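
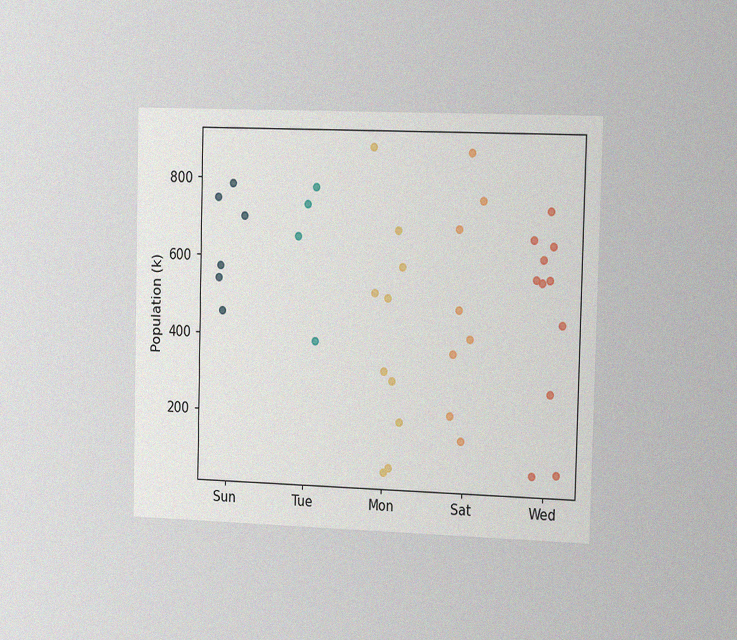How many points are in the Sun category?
The chart is viewed slightly from the right, with some photo noise. Counting the markers in the Sun column gives 6.

6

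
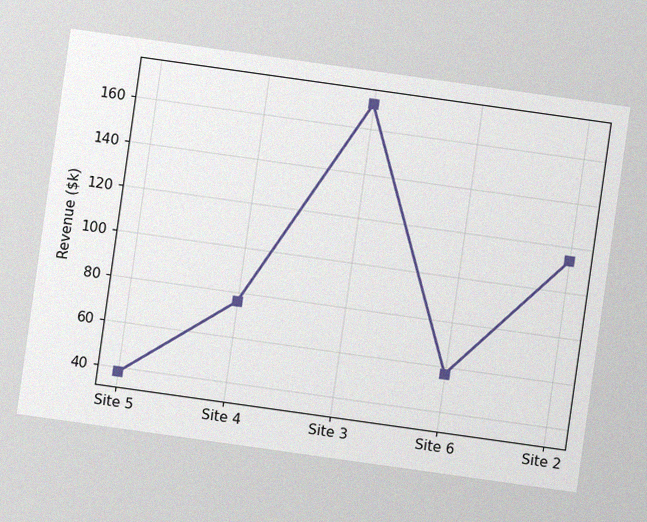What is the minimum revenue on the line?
The chart is tilted about 8° clockwise, with some photo noise. The lowest point is at Site 5, and reading across to the y-axis gives $38k.

$38k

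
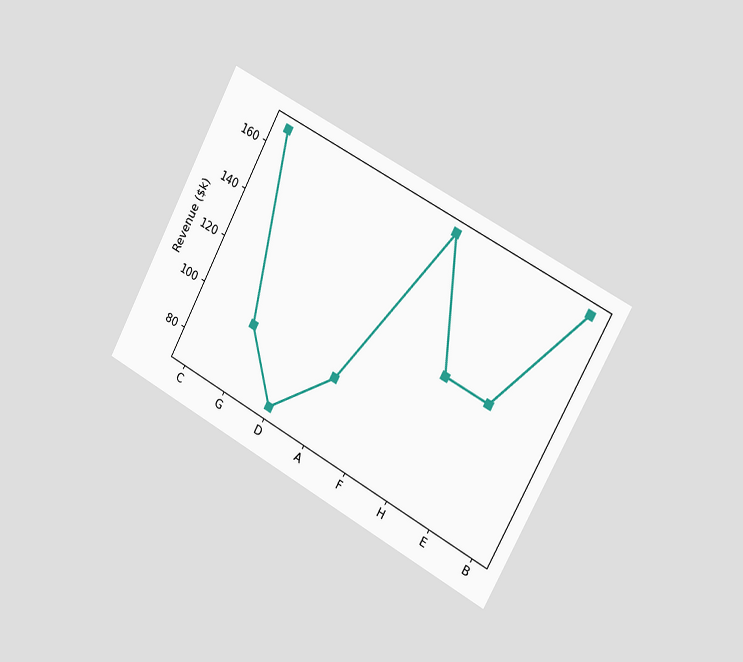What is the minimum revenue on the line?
$72k

The chart is tilted about 28° clockwise and viewed slightly from the right. The lowest point is at D, and reading across to the y-axis gives $72k.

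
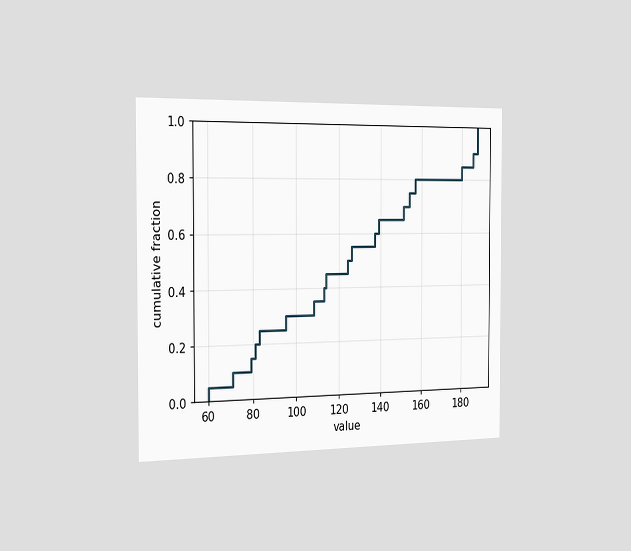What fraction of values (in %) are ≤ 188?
The chart is viewed slightly from the left. At x=188 the ECDF step is at 100%.

100%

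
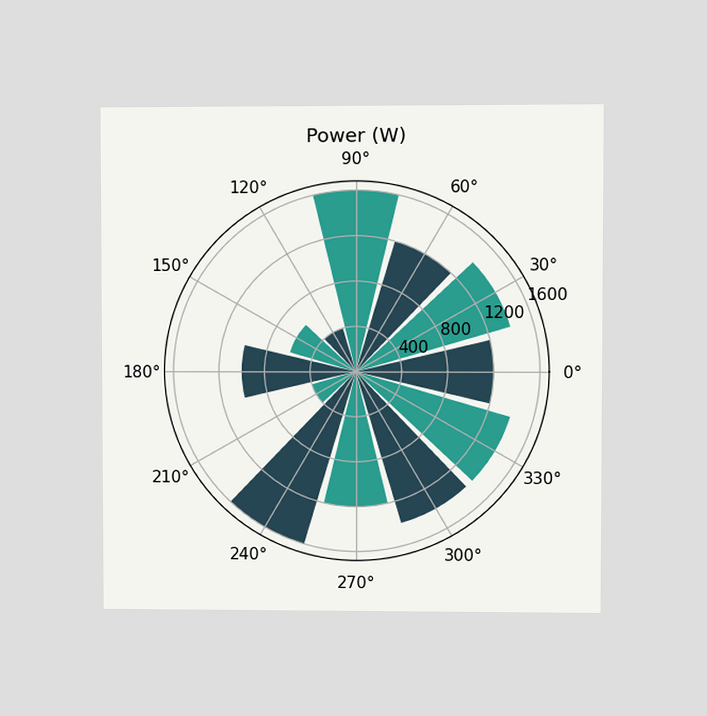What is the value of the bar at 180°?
1000W

The chart is viewed at a slight angle. The bar at 180° reaches 1000W on the radial axis.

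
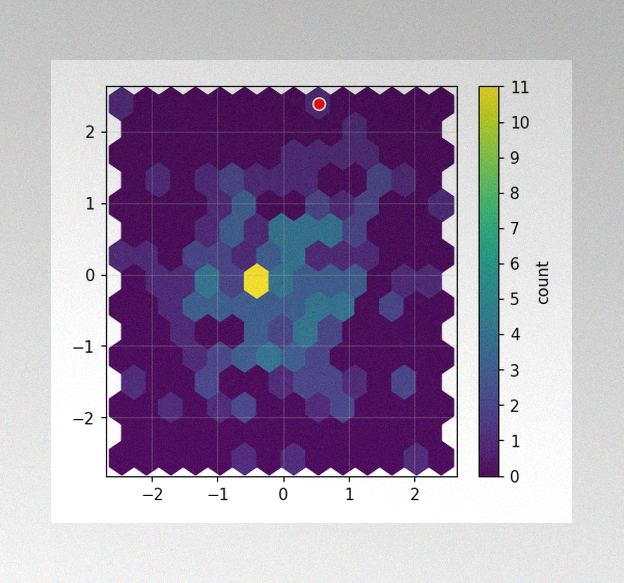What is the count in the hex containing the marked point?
1

The image has some photo noise and uneven lighting. The marked hex reads 1 on the colorbar.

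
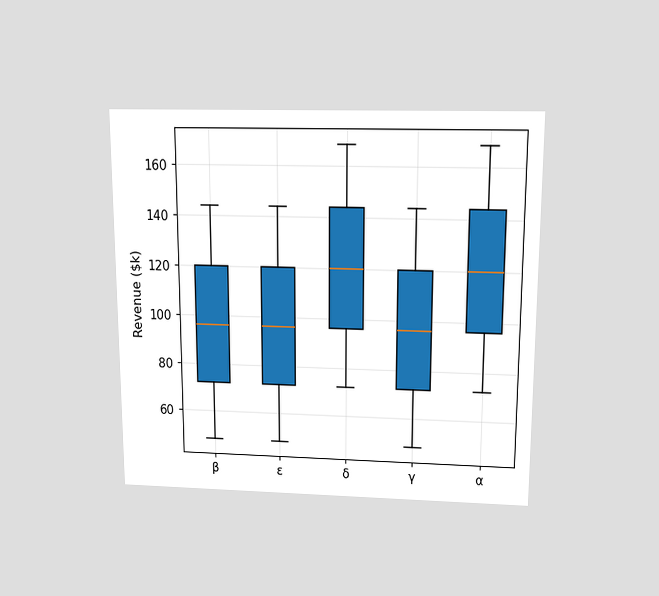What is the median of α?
$120k

The chart is viewed slightly from above. The median line in the α box sits at $120k.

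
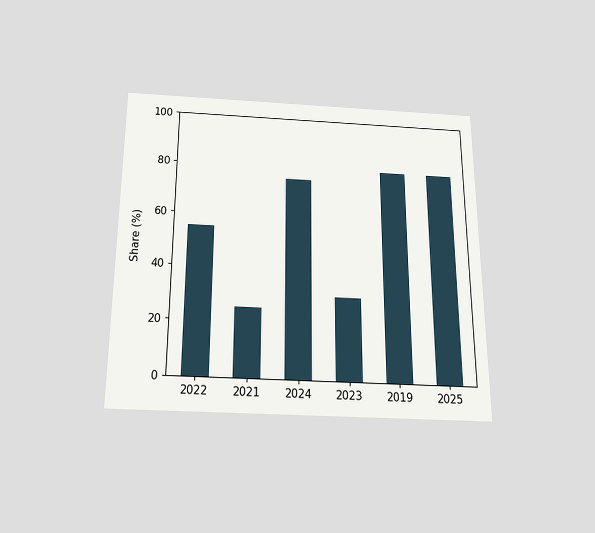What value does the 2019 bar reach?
The chart is viewed slightly from below. Reading along the chart's y-axis, the 2019 bar reaches 80%.

80%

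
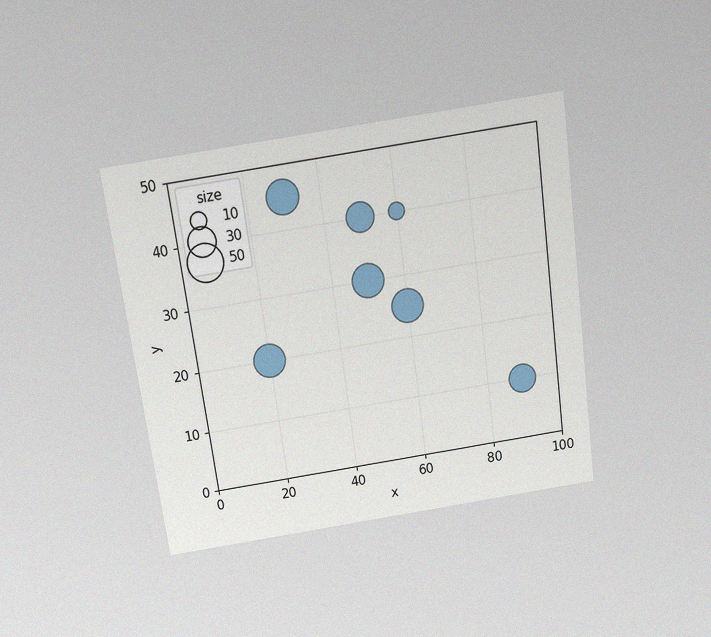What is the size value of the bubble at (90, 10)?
30

The chart is tilted about 8° counter-clockwise and viewed slightly from above, with some photo noise. Matching the bubble at (90, 10) against the size legend gives 30.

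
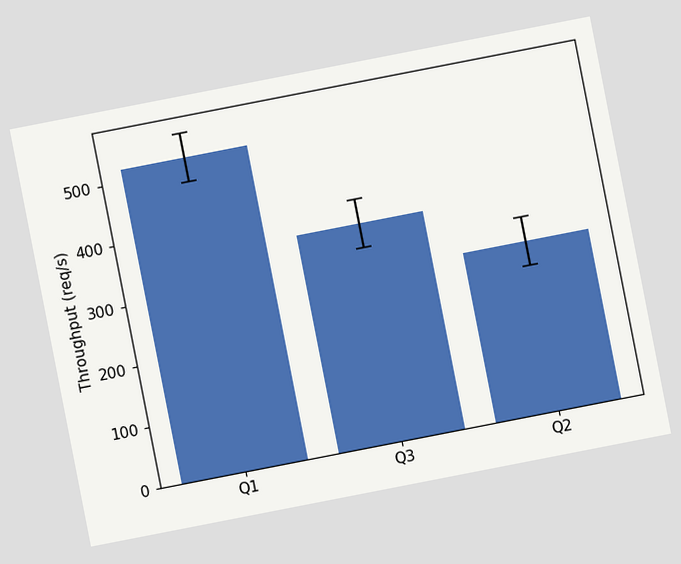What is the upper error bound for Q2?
The chart is tilted about 11° counter-clockwise. The Q2 bar's upper whisker reaches 320req/s.

320req/s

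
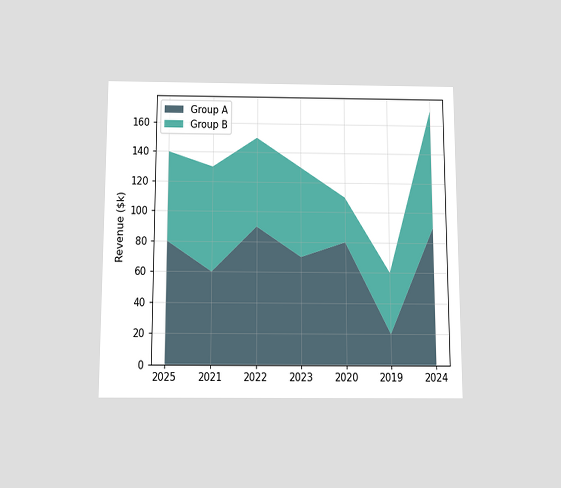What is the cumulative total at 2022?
$150k

The chart is viewed slightly from below. The stacked total at 2022 reaches $150k.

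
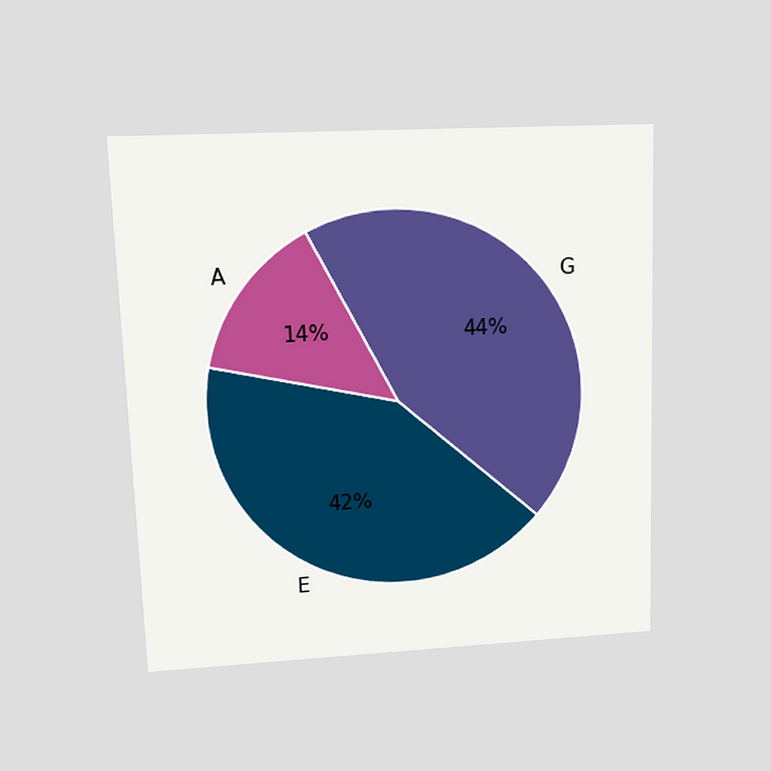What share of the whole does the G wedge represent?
The chart is viewed at a slight angle. The G slice takes up 44% of the pie.

44%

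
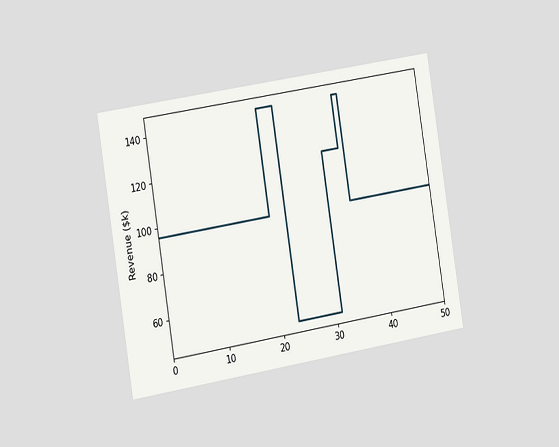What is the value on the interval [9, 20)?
$96k

The chart is tilted about 9° counter-clockwise and viewed slightly from the left. On [9, 20) the step sits at $96k.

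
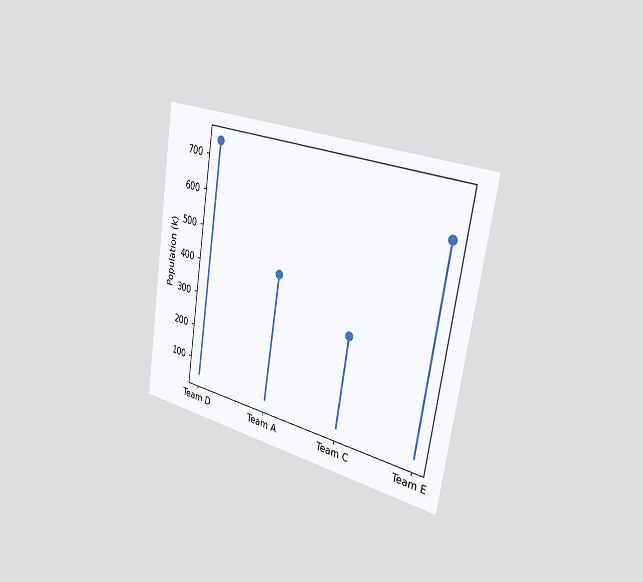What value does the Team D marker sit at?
The chart is tilted about 9° clockwise and viewed slightly from the right. The Team D marker sits at 742k.

742k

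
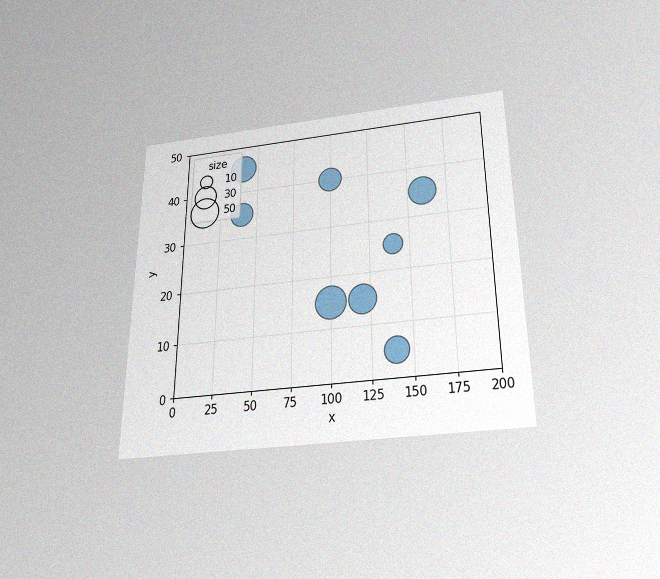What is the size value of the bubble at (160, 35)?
The chart is viewed slightly from below, with some photo noise. Matching the bubble at (160, 35) against the size legend gives 40.

40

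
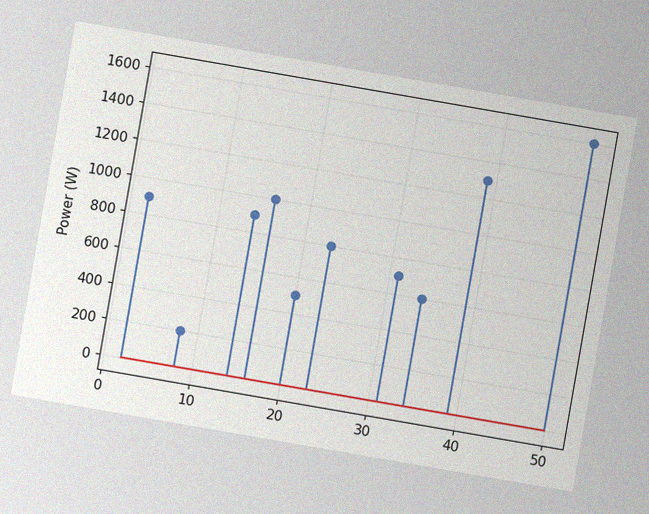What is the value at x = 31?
The chart is tilted about 10° clockwise, with some photo noise. The stem at x=31 reaches 700W.

700W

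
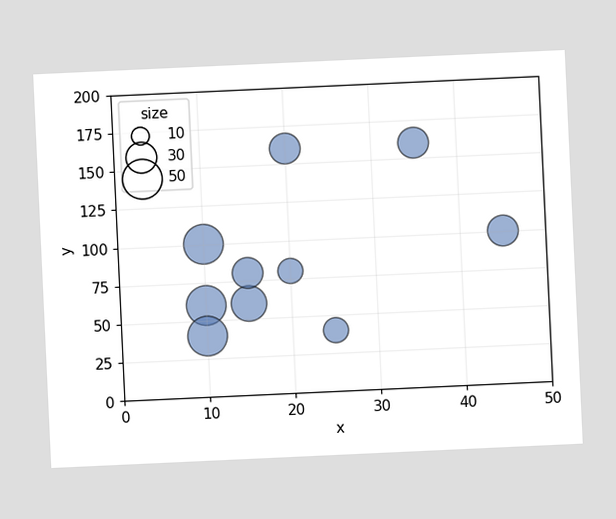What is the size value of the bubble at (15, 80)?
30

The chart is tilted about 3° counter-clockwise. Matching the bubble at (15, 80) against the size legend gives 30.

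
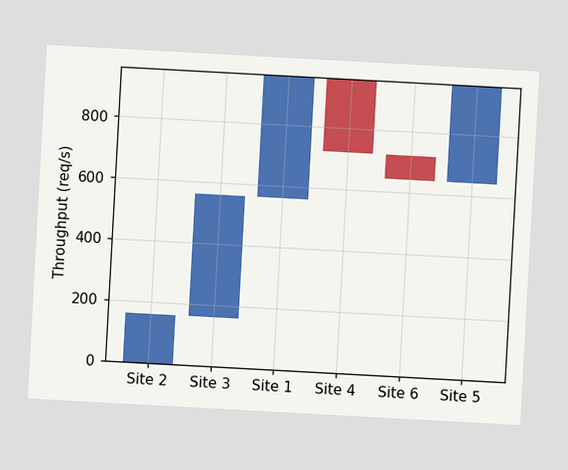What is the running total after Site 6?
640req/s

The chart is tilted about 3° clockwise. After Site 6 the running total reaches 640req/s.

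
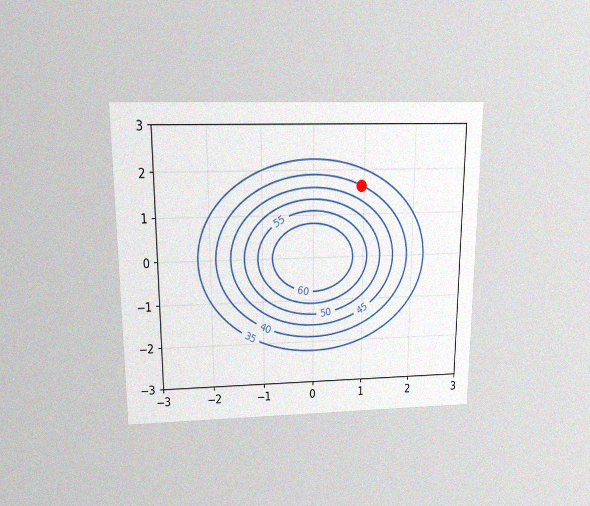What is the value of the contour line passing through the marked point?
40

The chart is viewed slightly from above, with some photo noise. The marked point sits on the contour labelled 40.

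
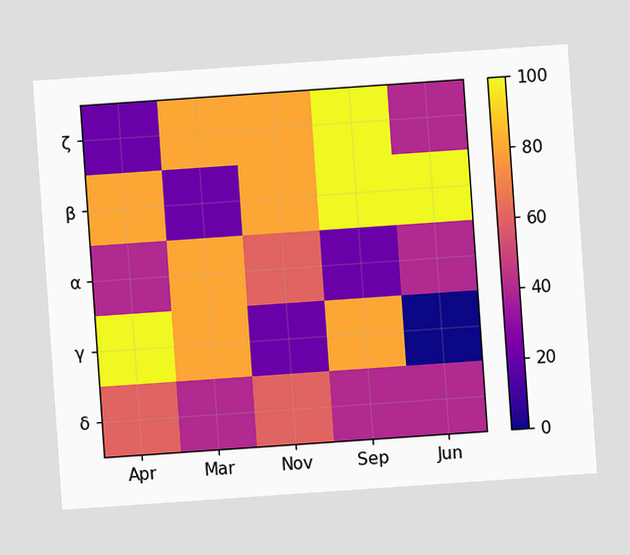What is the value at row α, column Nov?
60

The chart is tilted about 4° counter-clockwise. Matching cell (α, Nov) against the colorbar gives 60.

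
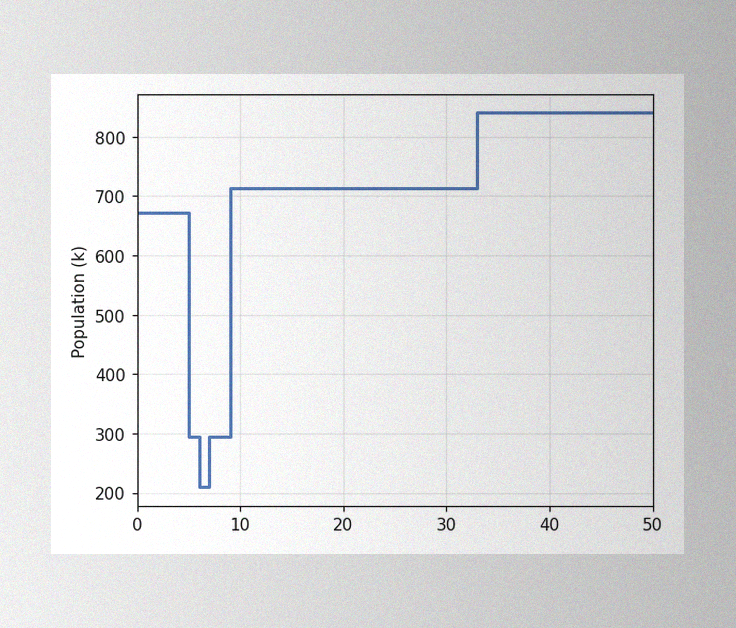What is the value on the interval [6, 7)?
210k

The image has some photo noise and uneven lighting. On [6, 7) the step sits at 210k.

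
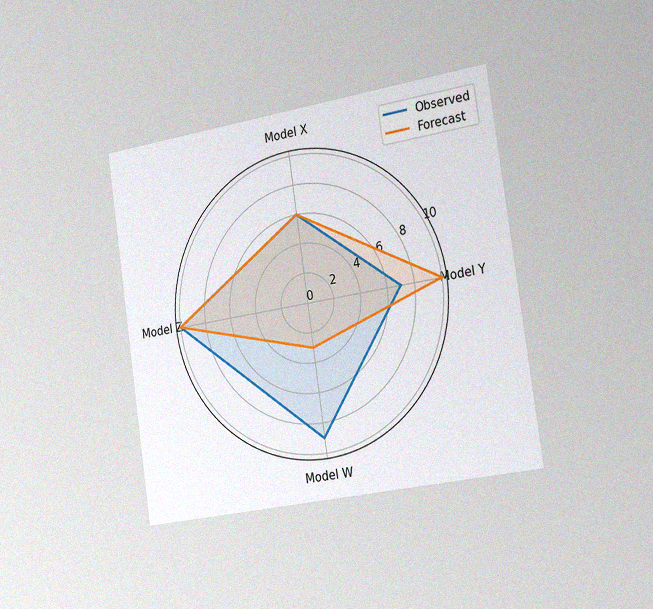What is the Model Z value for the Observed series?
10

The chart is tilted about 8° counter-clockwise and viewed slightly from the right, with some photo noise. On the Model Z axis, Observed reaches 10.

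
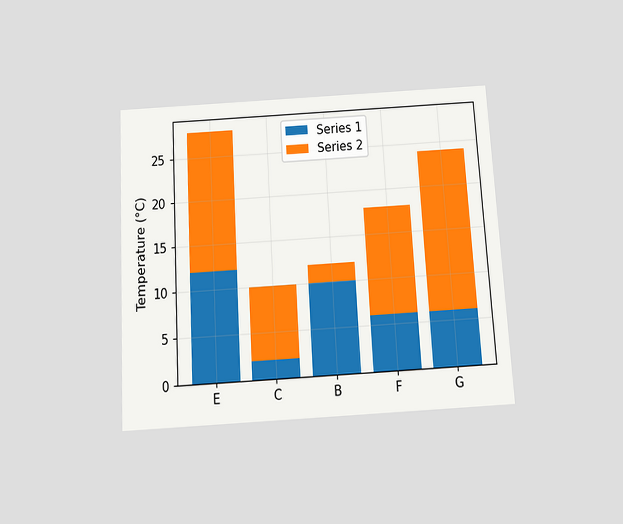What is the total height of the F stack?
18°C

The chart is tilted about 3° counter-clockwise and viewed slightly from below. The F stack's top reaches 18°C on the y-axis.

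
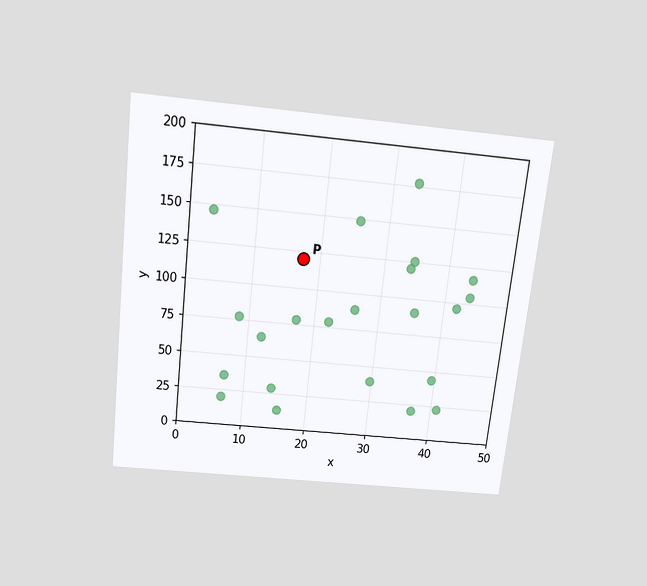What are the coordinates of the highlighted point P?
(17.5, 120)

The chart is tilted about 6° clockwise and viewed slightly from above. Following the gridlines from P to each axis, P sits at (17.5, 120).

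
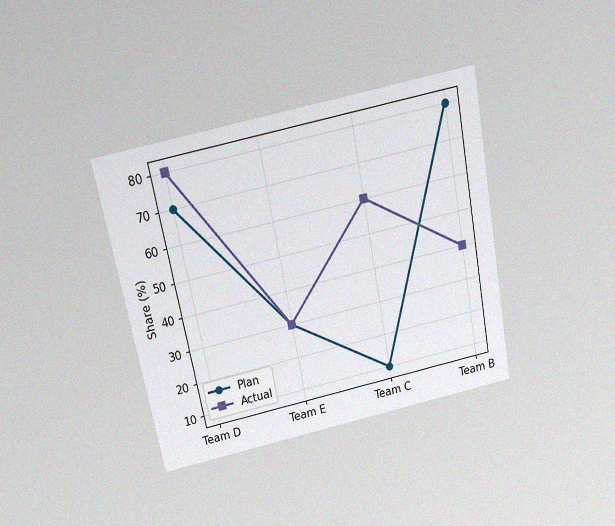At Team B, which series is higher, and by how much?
Plan, by 40%

The chart is tilted about 11° counter-clockwise and viewed slightly from above, with some photo noise. At Team B, Plan sits above the other line by 40%.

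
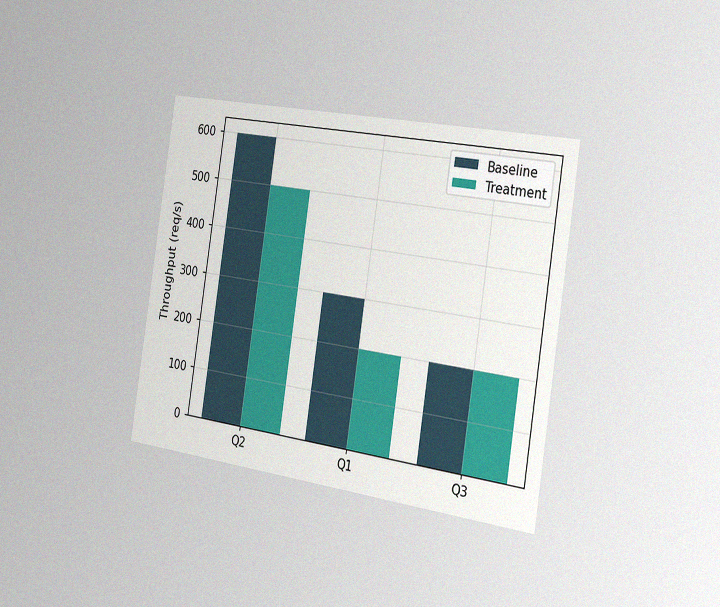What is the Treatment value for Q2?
500req/s

The chart is tilted about 9° clockwise and viewed slightly from the right, with some photo noise. The Treatment bar at Q2 reaches 500req/s on the y-axis.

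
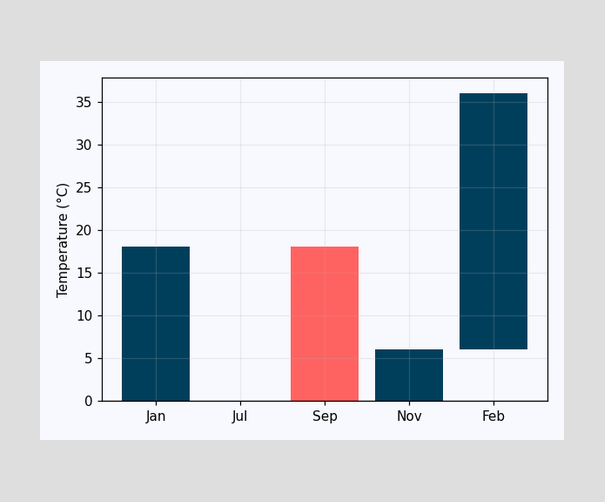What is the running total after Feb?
After Feb the running total reaches 36°C.

36°C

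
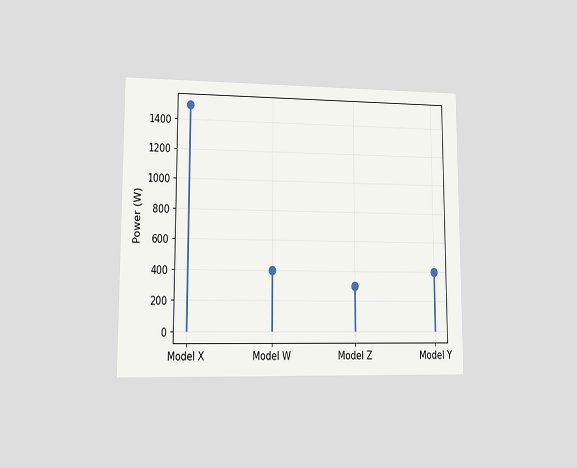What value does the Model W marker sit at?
400W

The chart is viewed at a slight angle. The Model W marker sits at 400W.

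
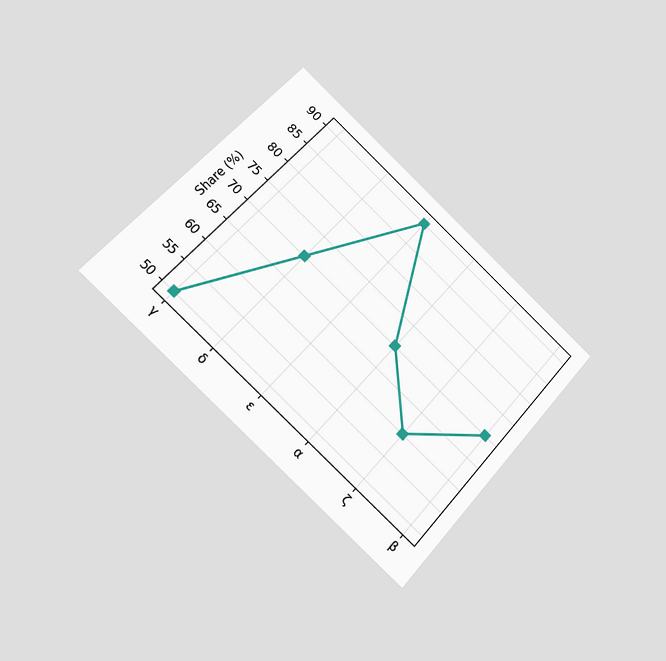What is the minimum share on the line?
50%

The chart is tilted about 42° clockwise and viewed at a slight angle. The lowest point is at γ, and reading across to the y-axis gives 50%.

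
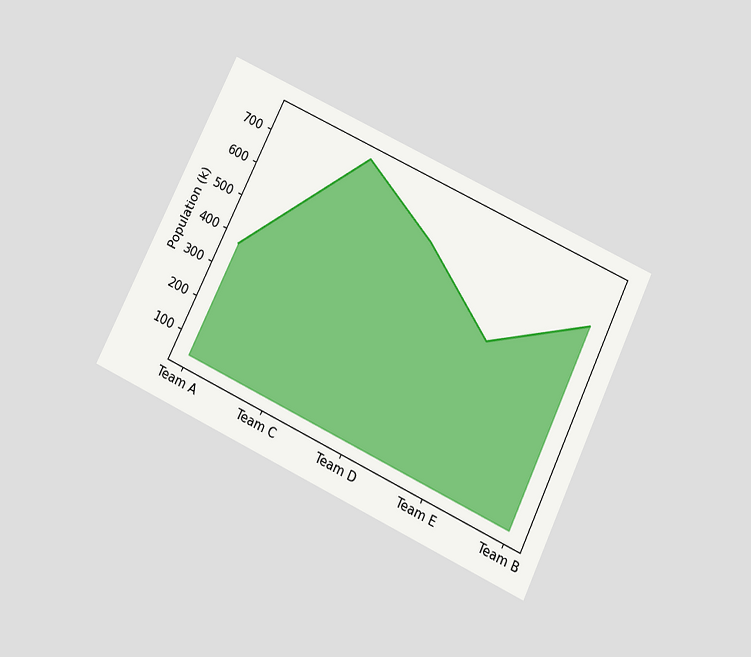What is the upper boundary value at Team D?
The chart is tilted about 26° clockwise and viewed slightly from below. At Team D the upper boundary is at 630k.

630k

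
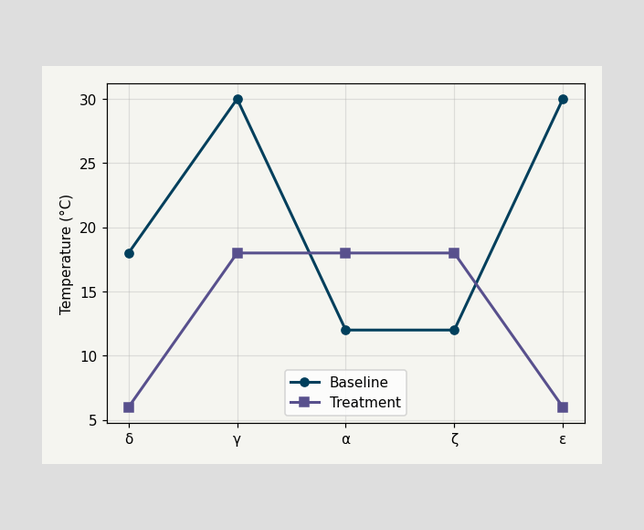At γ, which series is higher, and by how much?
At γ, Baseline sits above the other line by 12°C.

Baseline, by 12°C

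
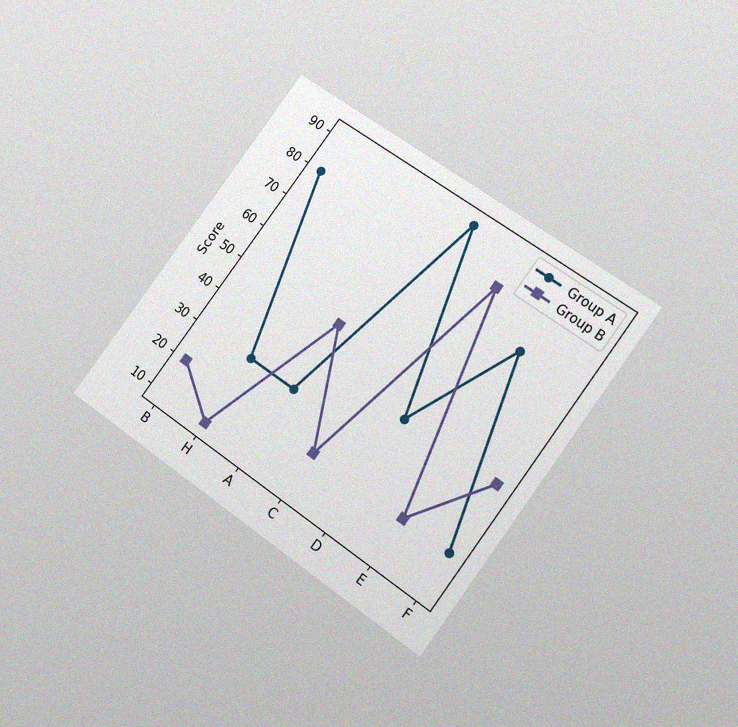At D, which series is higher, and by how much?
Group B, by 40

The chart is tilted about 37° clockwise and viewed at a slight angle, with some photo noise. At D, Group B sits above the other line by 40.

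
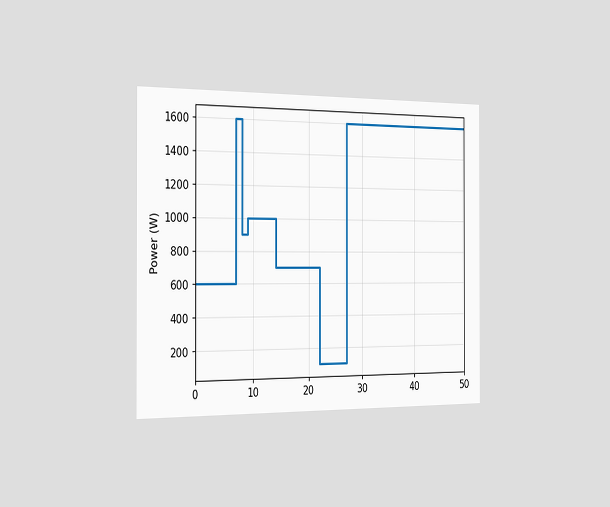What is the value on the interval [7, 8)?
The chart is viewed slightly from the left. On [7, 8) the step sits at 1600W.

1600W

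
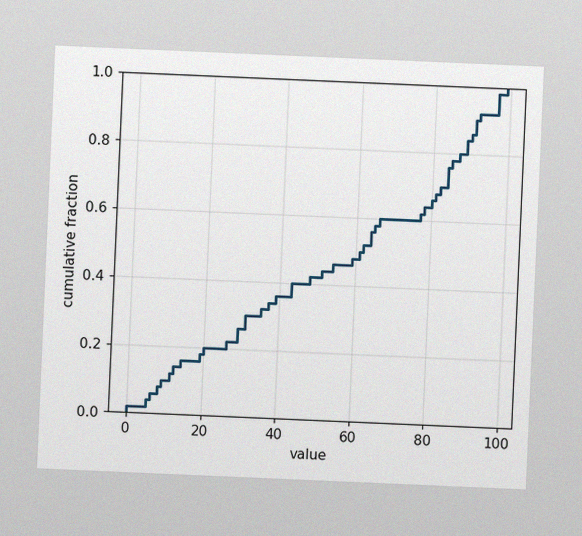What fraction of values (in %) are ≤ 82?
The chart is tilted about 2° clockwise, with some photo noise. At x=82 the ECDF step is at 70%.

70%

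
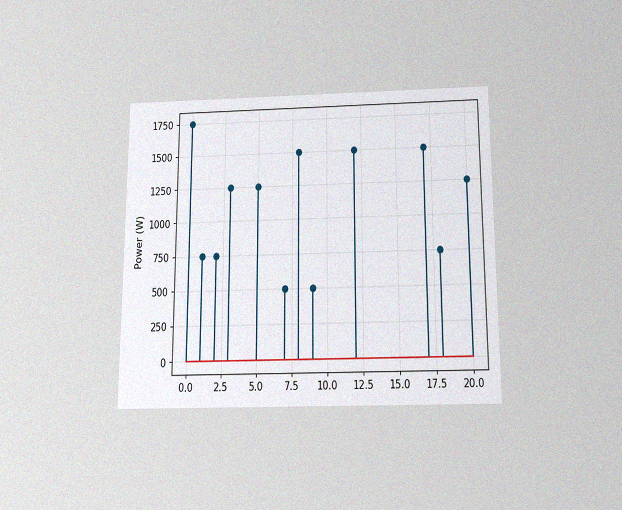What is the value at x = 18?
750W

The chart is viewed slightly from below, with some photo noise. The stem at x=18 reaches 750W.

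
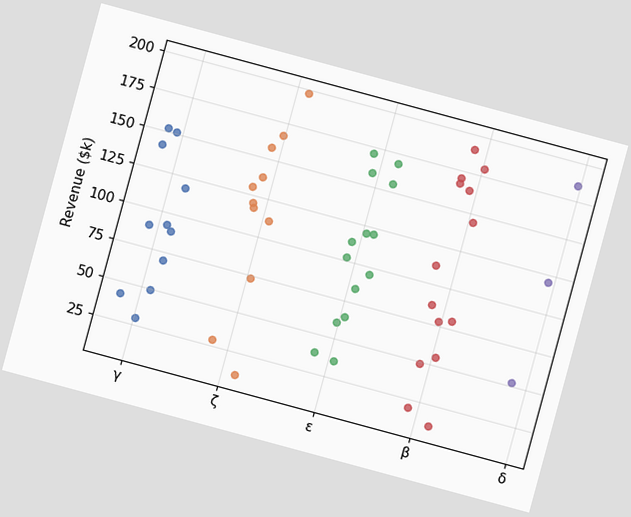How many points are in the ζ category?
11

The chart is tilted about 15° clockwise. Counting the markers in the ζ column gives 11.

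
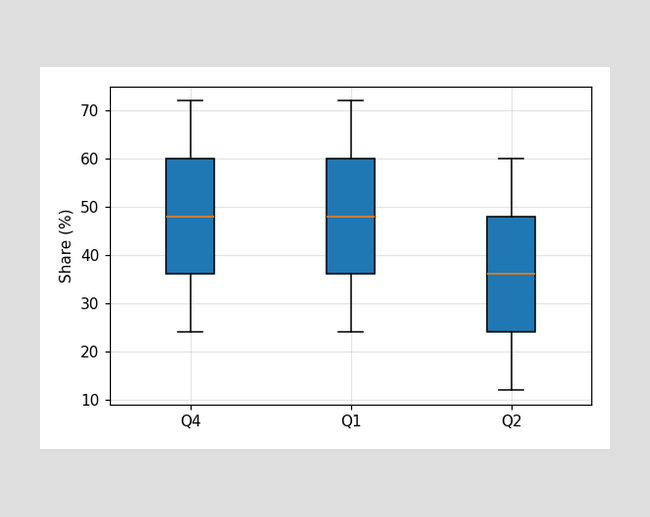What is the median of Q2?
36%

The median line in the Q2 box sits at 36%.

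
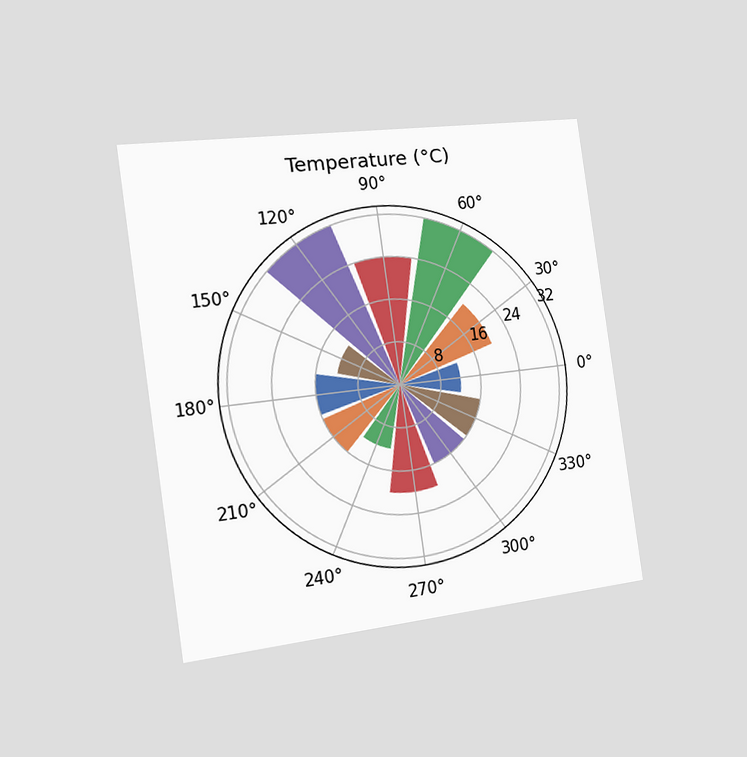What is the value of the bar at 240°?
The chart is tilted about 8° counter-clockwise and viewed slightly from the left. The bar at 240° reaches 12°C on the radial axis.

12°C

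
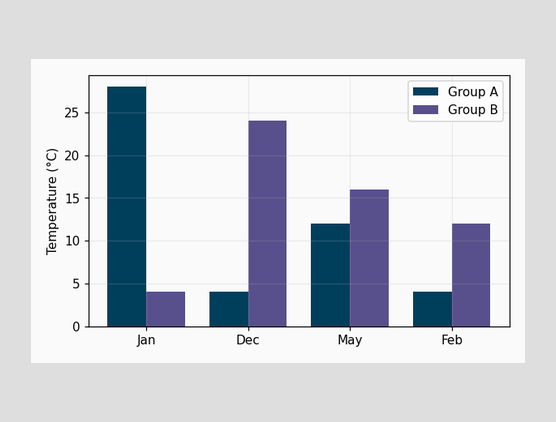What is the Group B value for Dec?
The Group B bar at Dec reaches 24°C on the y-axis.

24°C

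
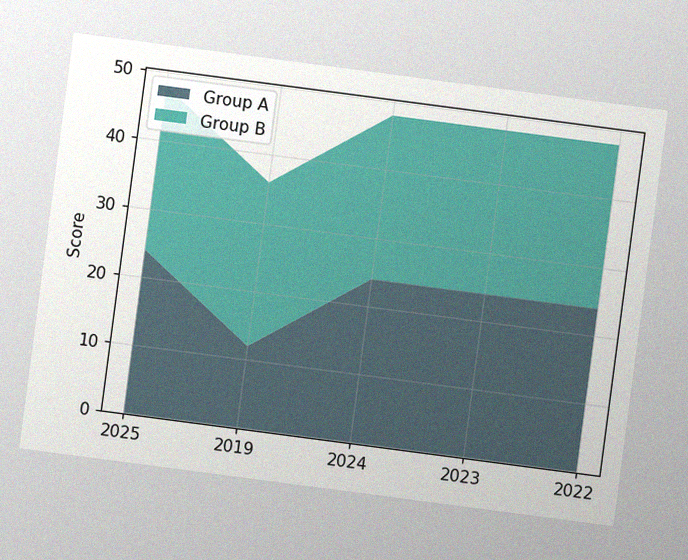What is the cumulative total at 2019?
36

The chart is tilted about 7° clockwise, with some photo noise. The stacked total at 2019 reaches 36.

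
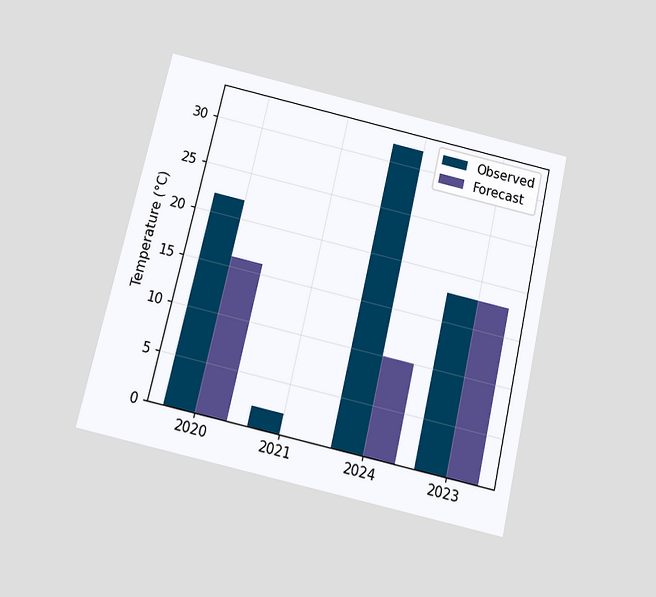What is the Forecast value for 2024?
The chart is tilted about 13° clockwise and viewed slightly from below. The Forecast bar at 2024 reaches 10°C on the y-axis.

10°C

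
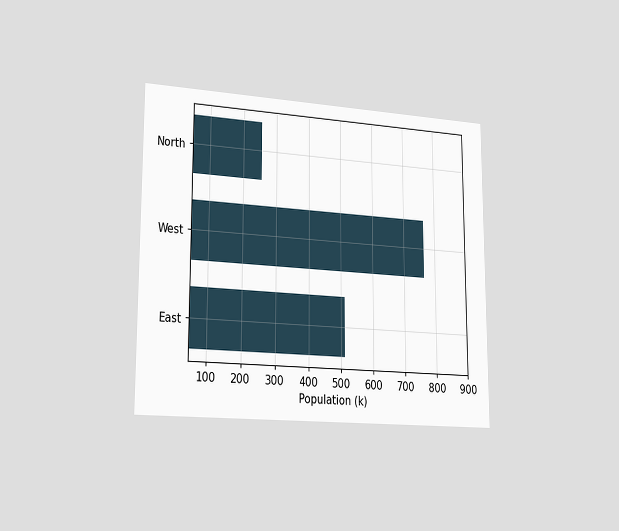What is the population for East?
The chart is viewed slightly from the left. Reading along the chart's x-axis, the East bar reaches 510k.

510k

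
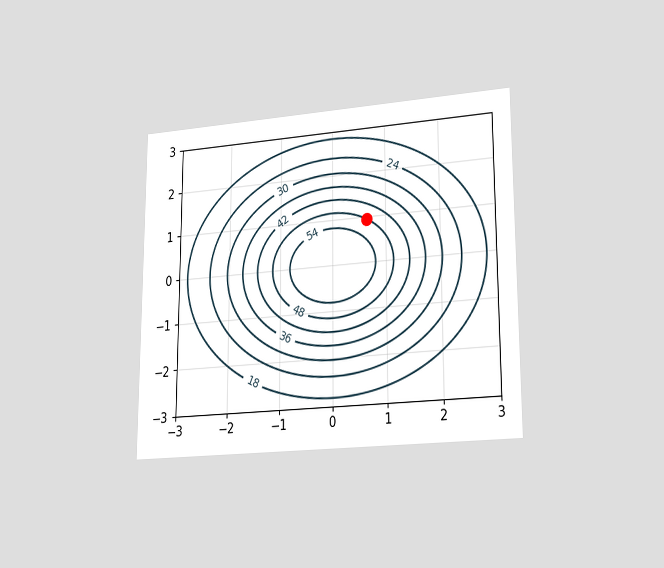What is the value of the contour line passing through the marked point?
48

The chart is viewed at a slight angle. The marked point sits on the contour labelled 48.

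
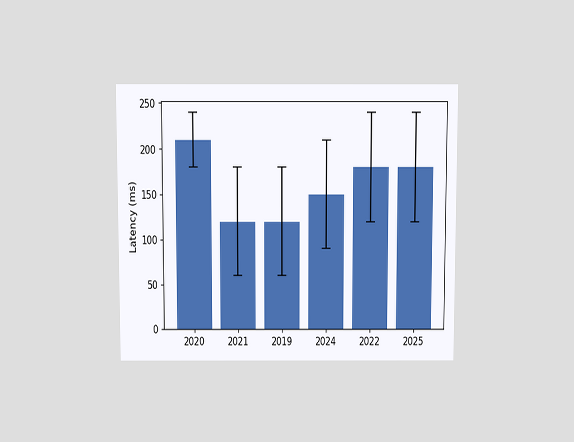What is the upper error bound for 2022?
240ms

The chart is viewed slightly from above. The 2022 bar's upper whisker reaches 240ms.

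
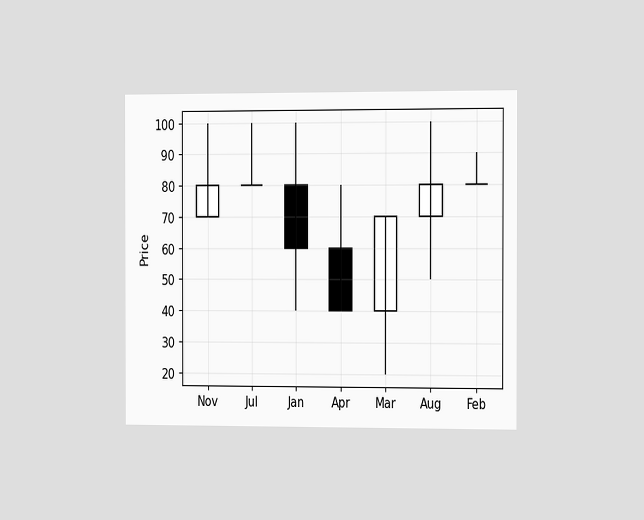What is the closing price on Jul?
The chart is viewed slightly from the right. The Jul candle closes at 80.

80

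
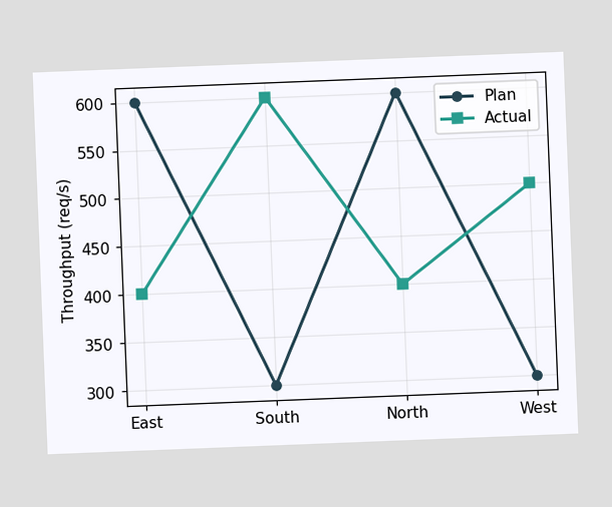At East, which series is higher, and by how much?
The chart is tilted about 2° counter-clockwise. At East, Plan sits above the other line by 200req/s.

Plan, by 200req/s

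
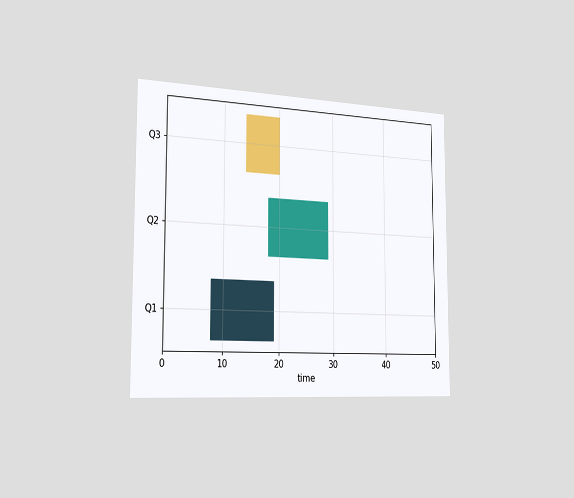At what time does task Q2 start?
The chart is viewed slightly from the left. The Q2 bar begins at t=18.

18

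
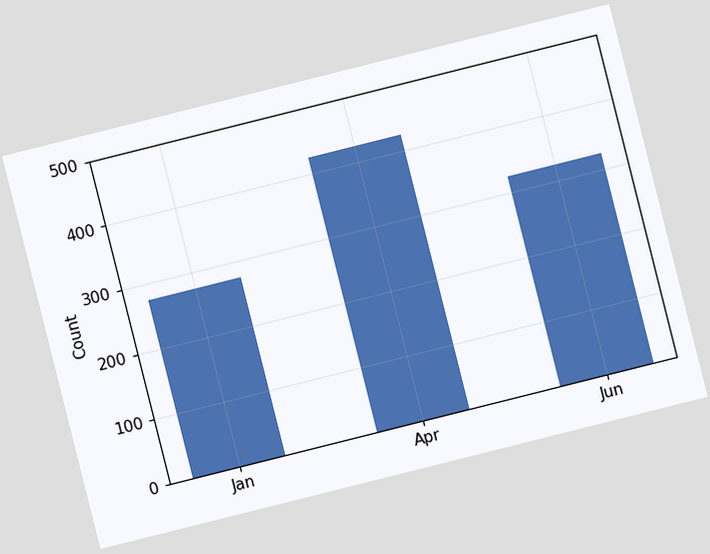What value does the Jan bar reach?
The chart is tilted about 14° counter-clockwise. Reading along the chart's y-axis, the Jan bar reaches 275.

275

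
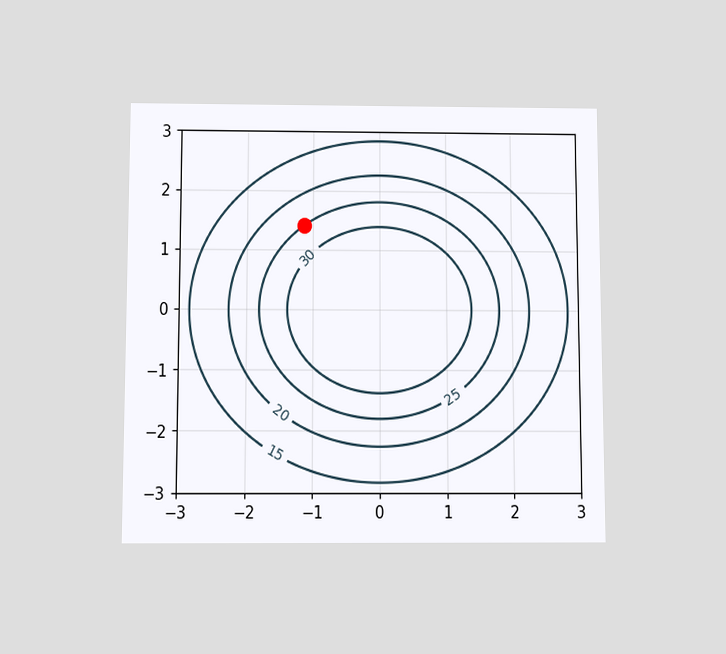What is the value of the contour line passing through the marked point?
The chart is viewed slightly from below. The marked point sits on the contour labelled 25.

25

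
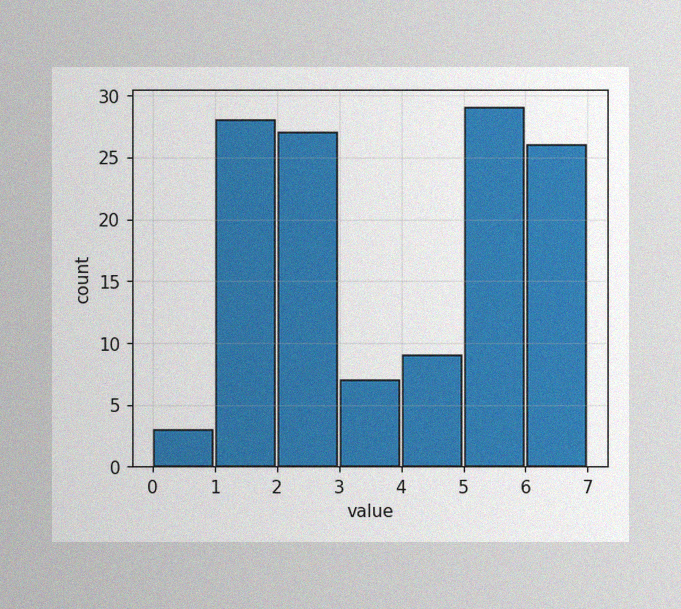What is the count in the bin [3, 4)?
7

The image has some photo noise and uneven lighting. The [3, 4) bin has height 7.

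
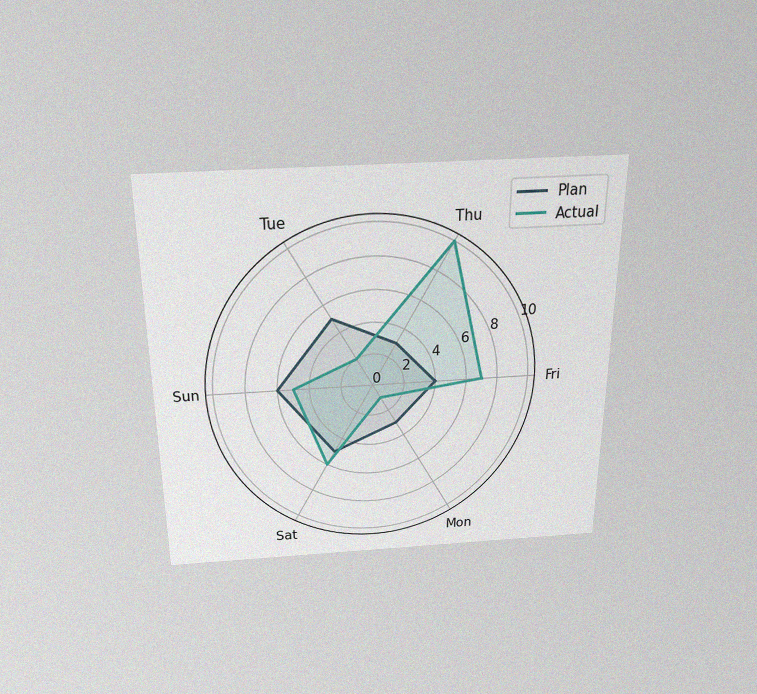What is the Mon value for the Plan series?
3

The chart is viewed slightly from above, with some photo noise. On the Mon axis, Plan reaches 3.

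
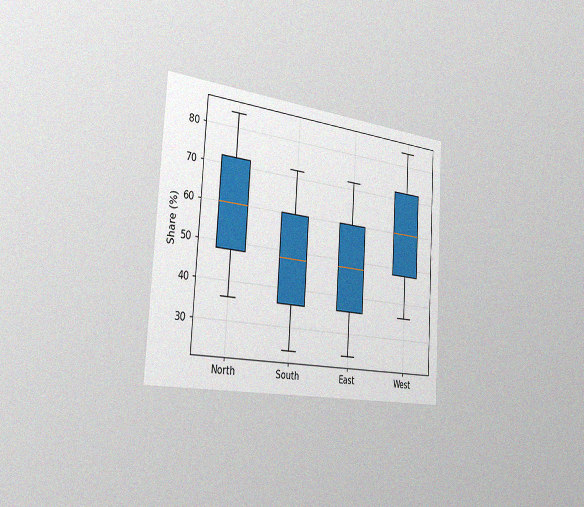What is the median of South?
The chart is tilted about 3° clockwise and viewed slightly from the left, with some photo noise. The median line in the South box sits at 48%.

48%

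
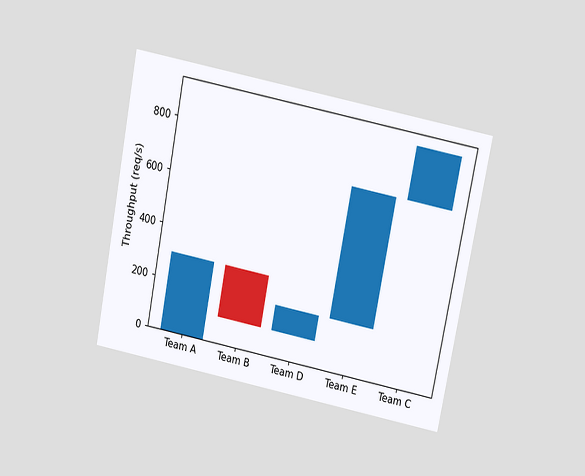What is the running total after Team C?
The chart is tilted about 11° clockwise and viewed slightly from above. After Team C the running total reaches 900req/s.

900req/s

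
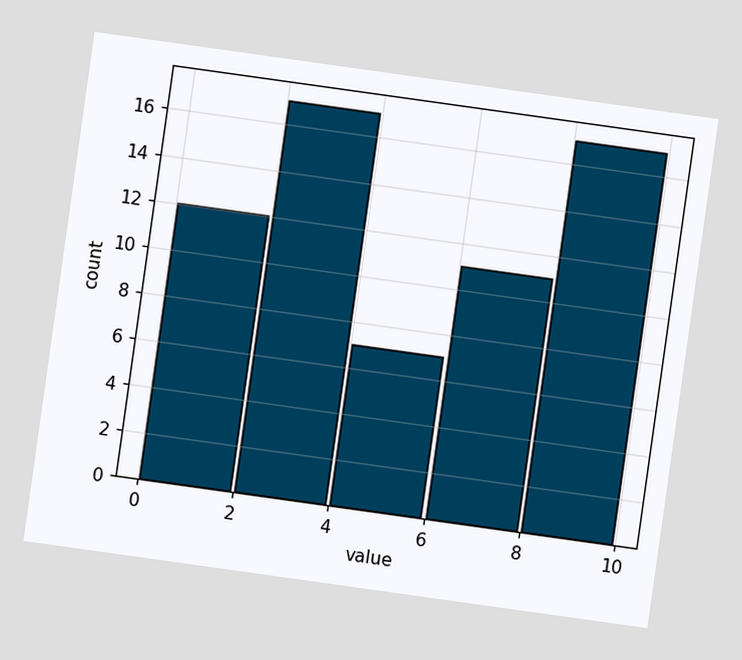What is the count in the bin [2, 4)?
17

The chart is tilted about 8° clockwise. The [2, 4) bin has height 17.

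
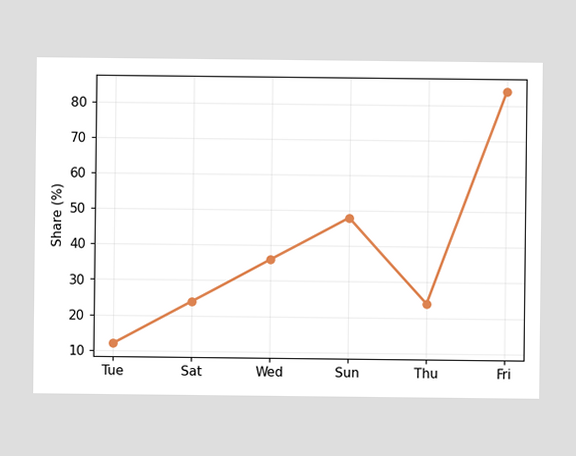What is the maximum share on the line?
84%

The highest point is at Fri, and reading across to the y-axis gives 84%.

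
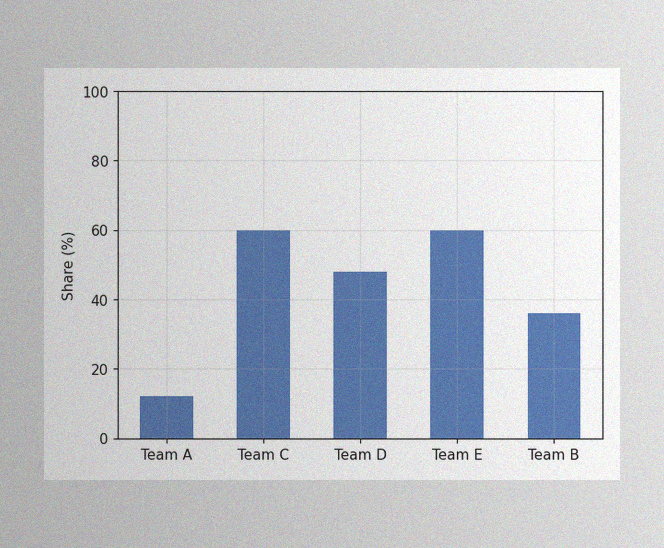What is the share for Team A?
The image has some photo noise and uneven lighting. Reading along the chart's y-axis, the Team A bar reaches 12%.

12%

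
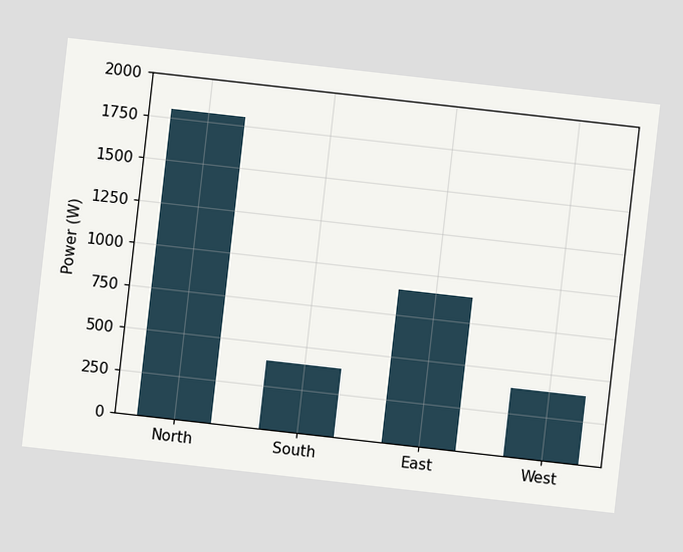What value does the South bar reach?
The chart is tilted about 6° clockwise. Reading along the chart's y-axis, the South bar reaches 400W.

400W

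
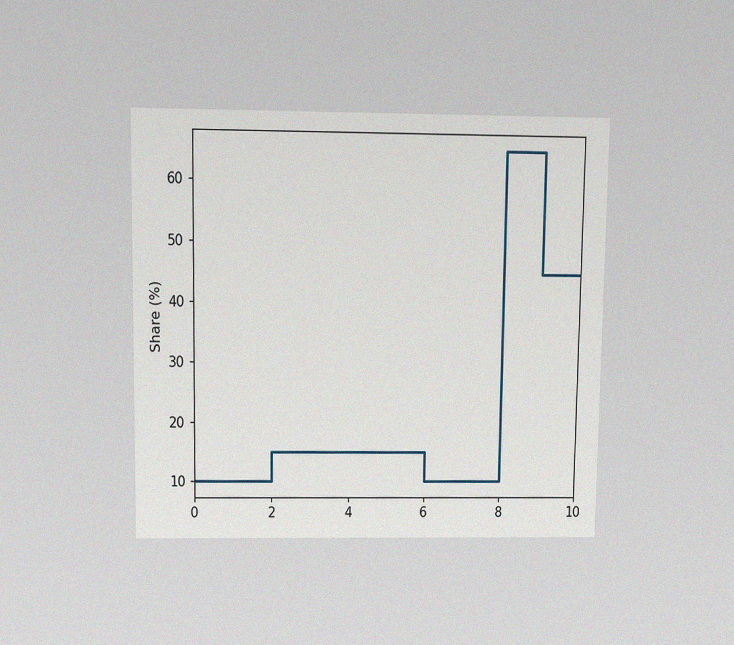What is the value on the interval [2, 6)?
15%

The chart is viewed slightly from above, with some photo noise. On [2, 6) the step sits at 15%.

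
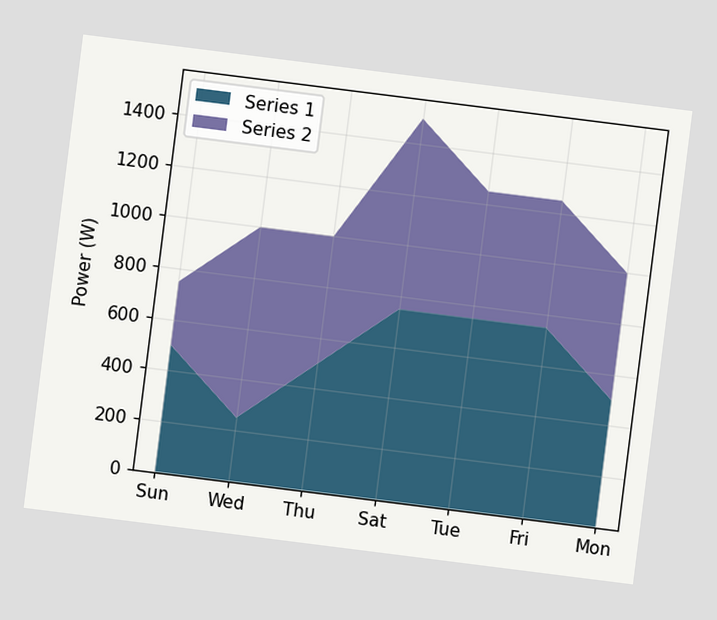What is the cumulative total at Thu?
The chart is tilted about 7° clockwise. The stacked total at Thu reaches 1000W.

1000W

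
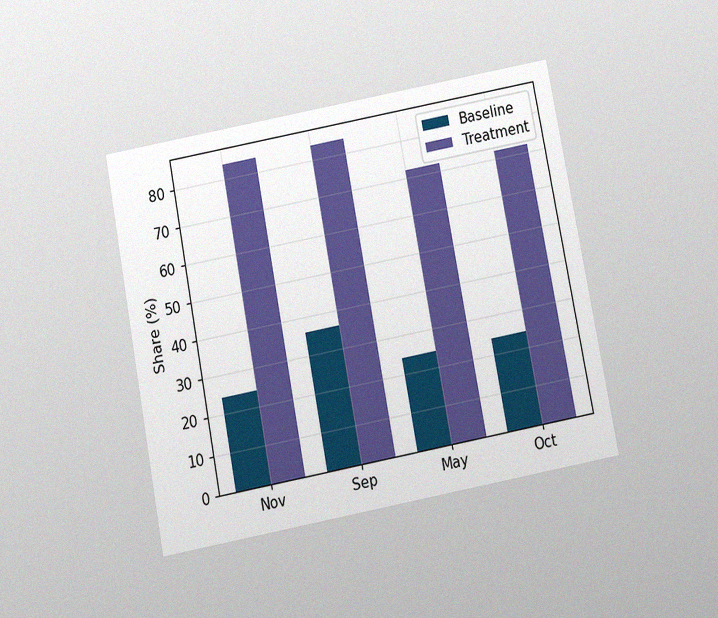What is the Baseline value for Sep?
The chart is tilted about 11° counter-clockwise and viewed slightly from below, with some photo noise. The Baseline bar at Sep reaches 36% on the y-axis.

36%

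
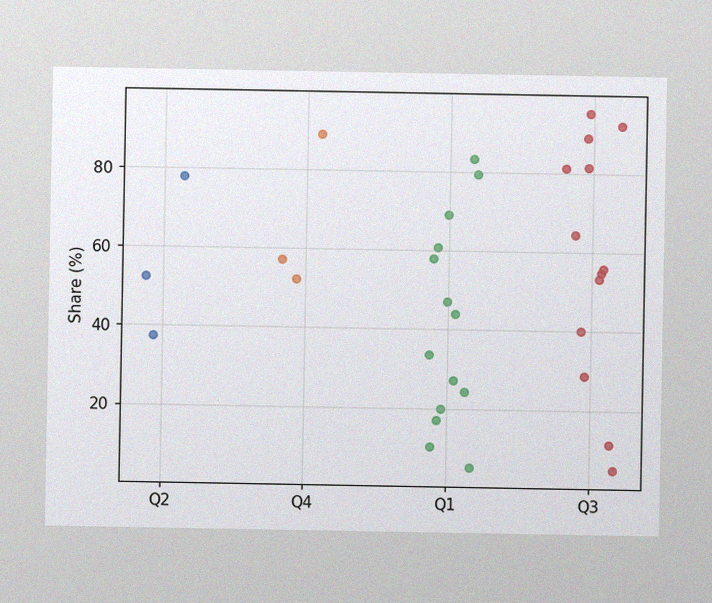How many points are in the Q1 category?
The image has some photo noise and uneven lighting. Counting the markers in the Q1 column gives 14.

14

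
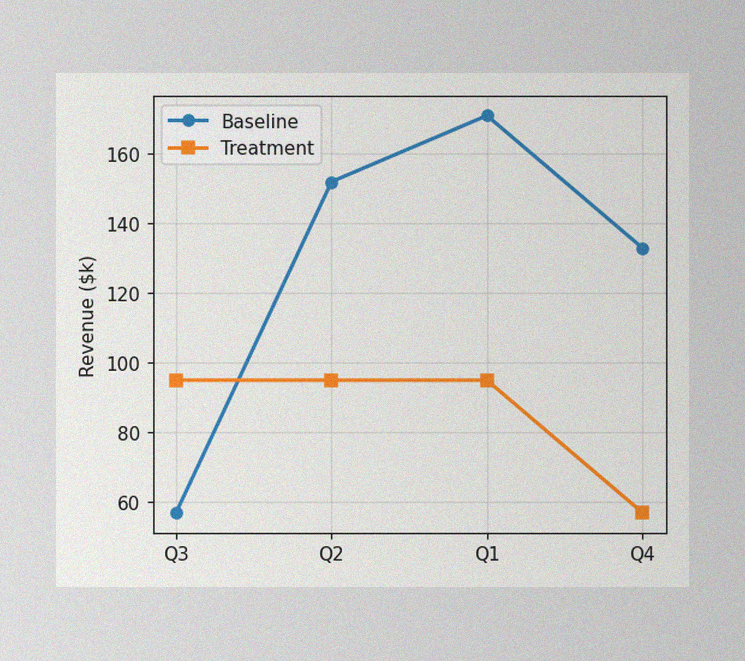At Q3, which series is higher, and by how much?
The image has some photo noise and uneven lighting. At Q3, Treatment sits above the other line by $38k.

Treatment, by $38k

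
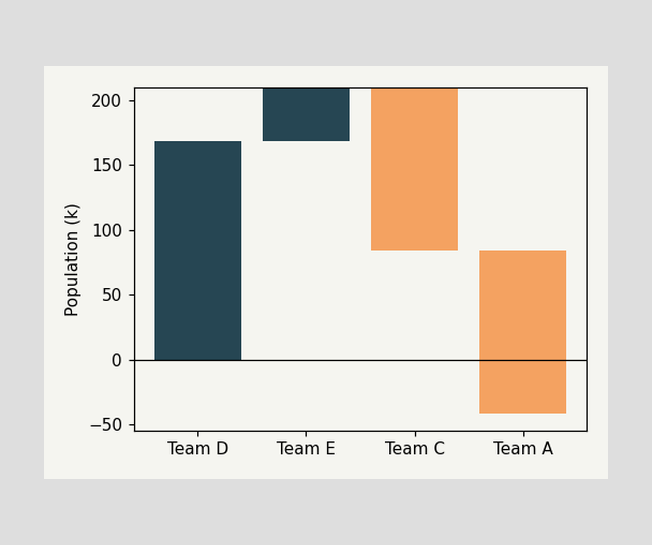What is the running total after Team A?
After Team A the running total reaches -42k.

-42k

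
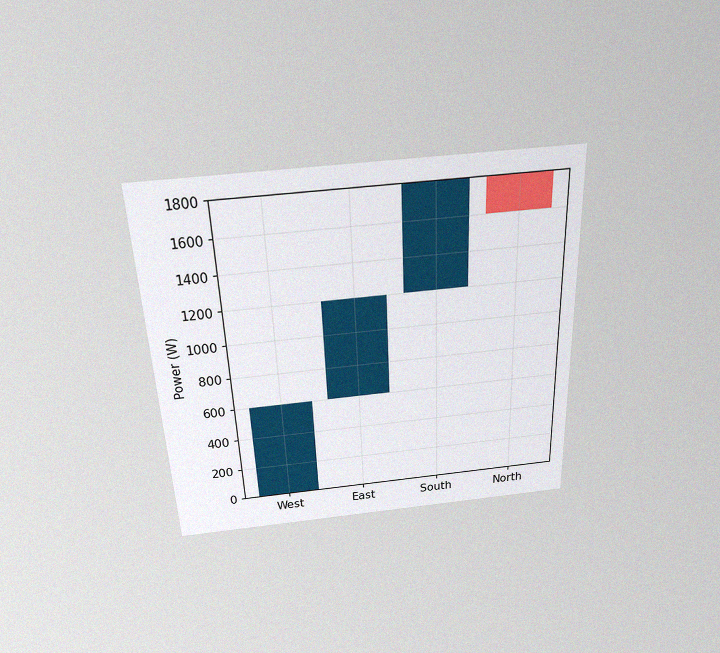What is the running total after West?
The chart is tilted about 2° counter-clockwise and viewed slightly from above, with some photo noise. After West the running total reaches 600W.

600W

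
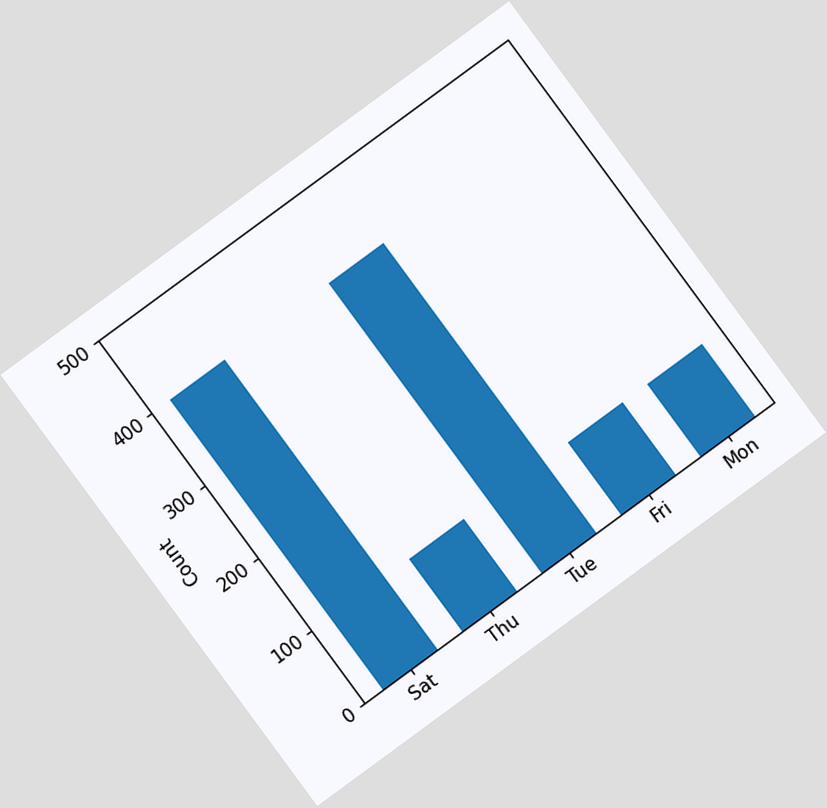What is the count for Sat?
400

The chart is tilted about 36° counter-clockwise. Reading along the chart's y-axis, the Sat bar reaches 400.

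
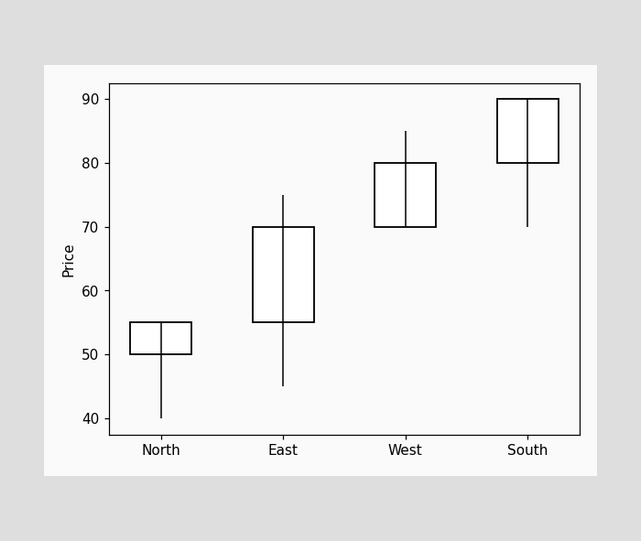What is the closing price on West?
The West candle closes at 80.

80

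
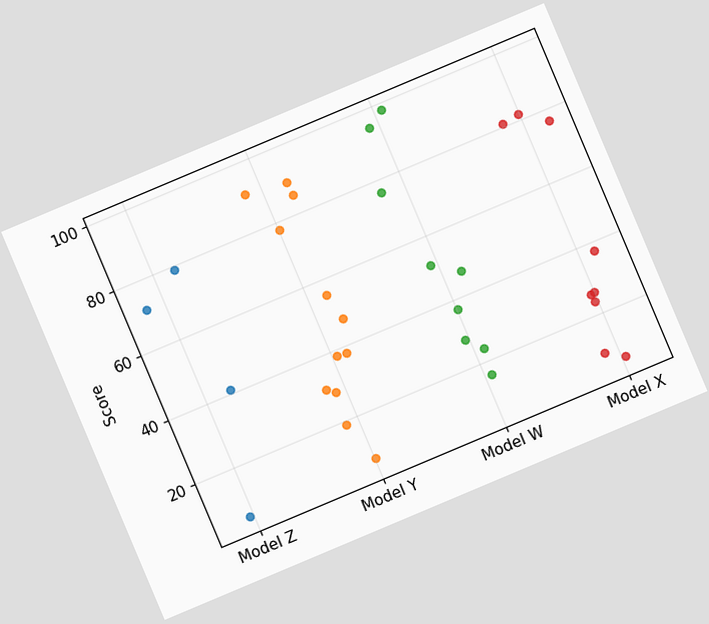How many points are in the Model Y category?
The chart is tilted about 23° counter-clockwise. Counting the markers in the Model Y column gives 12.

12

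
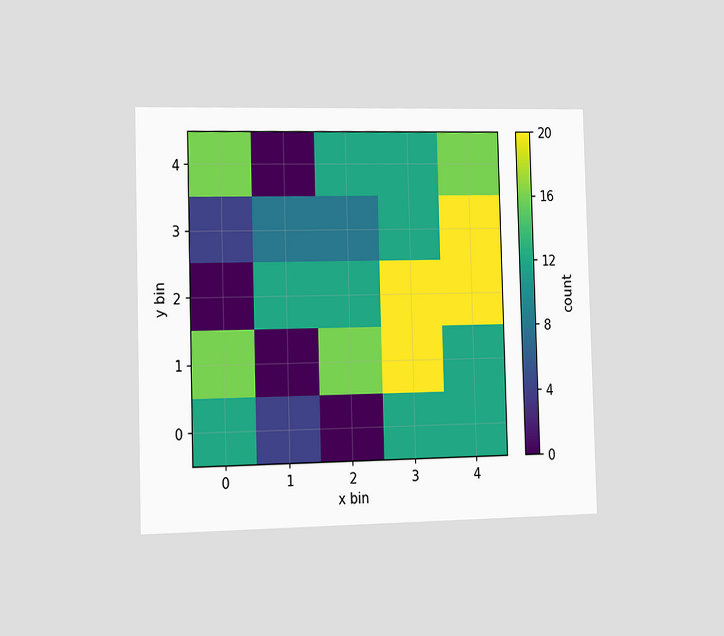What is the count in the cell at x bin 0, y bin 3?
4

The chart is viewed slightly from the left. Matching the cell (0, 3) against the colorbar gives 4.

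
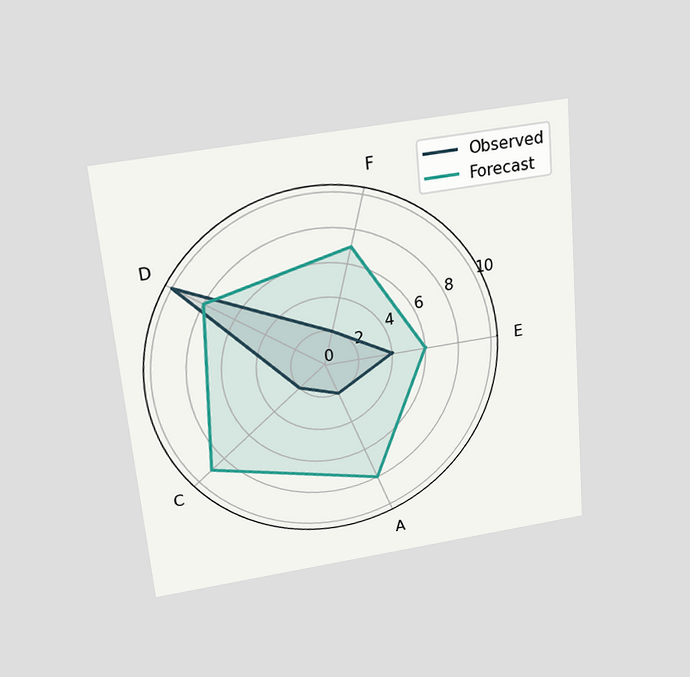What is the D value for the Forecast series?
8

The chart is tilted about 5° counter-clockwise and viewed slightly from above. On the D axis, Forecast reaches 8.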